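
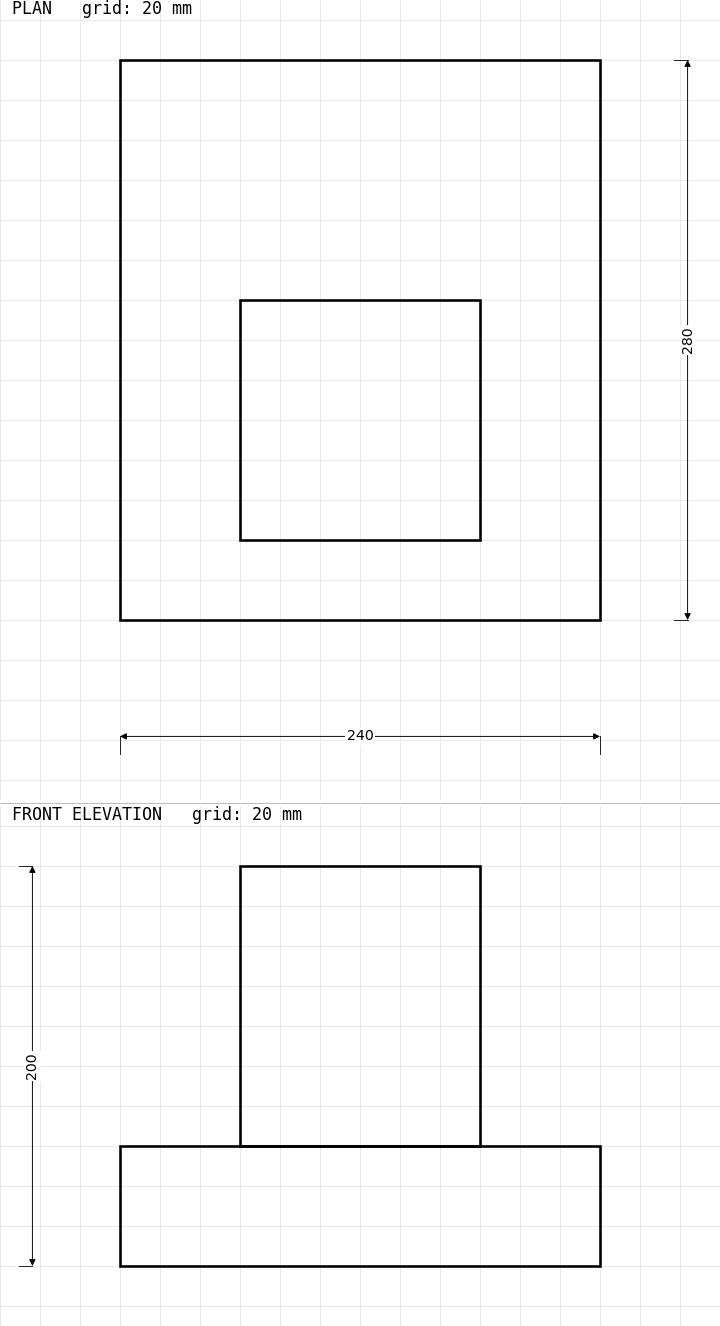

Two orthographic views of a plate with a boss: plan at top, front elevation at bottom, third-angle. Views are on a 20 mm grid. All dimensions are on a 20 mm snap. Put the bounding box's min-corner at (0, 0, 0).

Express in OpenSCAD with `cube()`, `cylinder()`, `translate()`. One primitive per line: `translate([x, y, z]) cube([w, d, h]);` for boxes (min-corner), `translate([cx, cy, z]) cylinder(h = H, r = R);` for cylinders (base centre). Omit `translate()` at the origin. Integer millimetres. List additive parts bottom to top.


cube([240, 280, 60]);
translate([60, 40, 60]) cube([120, 120, 140]);


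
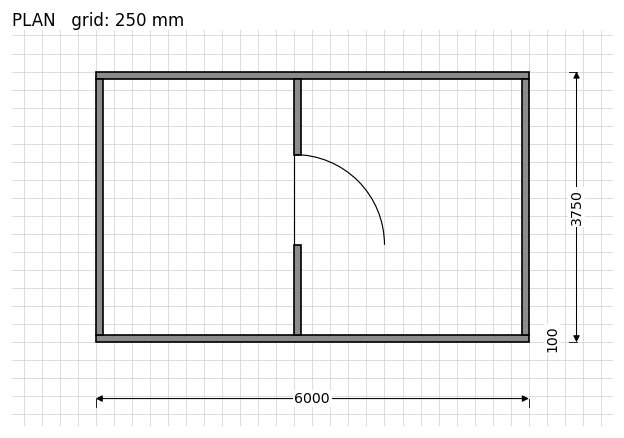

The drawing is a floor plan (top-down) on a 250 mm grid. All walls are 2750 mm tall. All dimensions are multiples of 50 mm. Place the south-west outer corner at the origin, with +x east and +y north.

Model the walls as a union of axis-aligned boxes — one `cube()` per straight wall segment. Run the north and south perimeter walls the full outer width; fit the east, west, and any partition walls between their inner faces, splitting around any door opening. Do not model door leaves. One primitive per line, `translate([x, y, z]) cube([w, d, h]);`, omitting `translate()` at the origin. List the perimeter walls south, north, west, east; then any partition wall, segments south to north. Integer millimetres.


cube([6000, 100, 2750]);
translate([0, 3650, 0]) cube([6000, 100, 2750]);
translate([0, 100, 0]) cube([100, 3550, 2750]);
translate([5900, 100, 0]) cube([100, 3550, 2750]);
translate([2750, 100, 0]) cube([100, 1250, 2750]);
translate([2750, 2600, 0]) cube([100, 1050, 2750]);


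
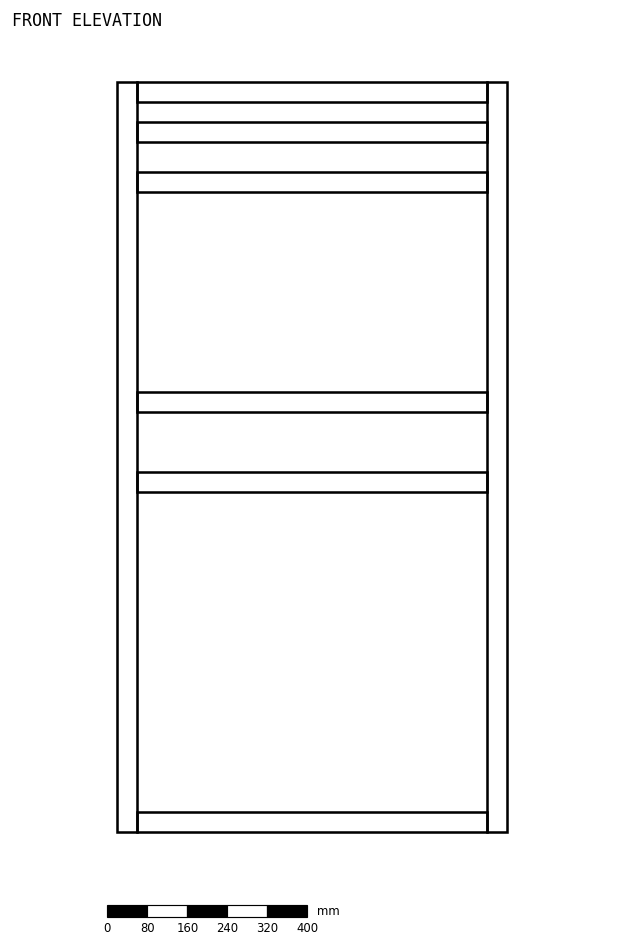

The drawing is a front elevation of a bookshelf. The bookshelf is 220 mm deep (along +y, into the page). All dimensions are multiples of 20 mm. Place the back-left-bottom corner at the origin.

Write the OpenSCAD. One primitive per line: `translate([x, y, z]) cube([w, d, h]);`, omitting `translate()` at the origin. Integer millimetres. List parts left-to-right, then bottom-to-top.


cube([40, 220, 1500]);
translate([40, 0, 0]) cube([700, 220, 40]);
translate([40, 0, 680]) cube([700, 220, 40]);
translate([40, 0, 840]) cube([700, 220, 40]);
translate([40, 0, 1280]) cube([700, 220, 40]);
translate([40, 0, 1380]) cube([700, 220, 40]);
translate([40, 0, 1460]) cube([700, 220, 40]);
translate([740, 0, 0]) cube([40, 220, 1500]);


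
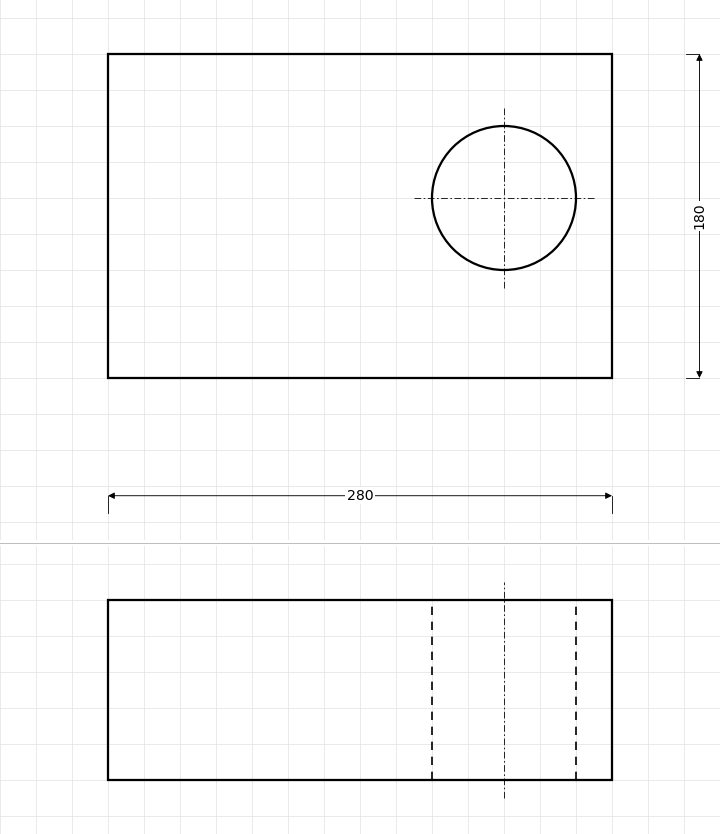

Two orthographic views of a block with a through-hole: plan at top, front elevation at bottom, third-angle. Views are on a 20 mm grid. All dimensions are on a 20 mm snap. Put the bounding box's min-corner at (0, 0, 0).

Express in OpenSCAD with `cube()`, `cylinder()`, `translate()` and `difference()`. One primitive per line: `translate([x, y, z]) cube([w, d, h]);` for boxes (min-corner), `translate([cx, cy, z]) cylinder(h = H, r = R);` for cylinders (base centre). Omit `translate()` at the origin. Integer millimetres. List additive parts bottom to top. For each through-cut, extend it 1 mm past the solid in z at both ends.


difference() {
  cube([280, 180, 100]);
  translate([220, 100, -1]) cylinder(h = 102, r = 40);
}


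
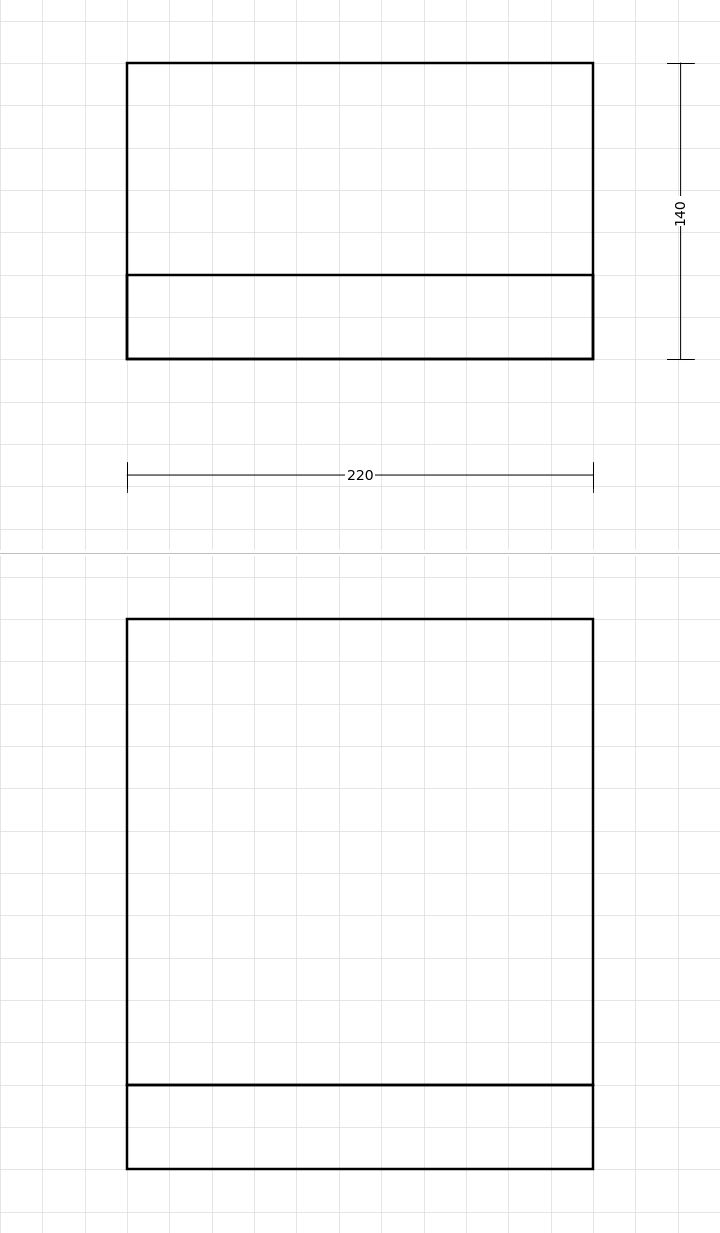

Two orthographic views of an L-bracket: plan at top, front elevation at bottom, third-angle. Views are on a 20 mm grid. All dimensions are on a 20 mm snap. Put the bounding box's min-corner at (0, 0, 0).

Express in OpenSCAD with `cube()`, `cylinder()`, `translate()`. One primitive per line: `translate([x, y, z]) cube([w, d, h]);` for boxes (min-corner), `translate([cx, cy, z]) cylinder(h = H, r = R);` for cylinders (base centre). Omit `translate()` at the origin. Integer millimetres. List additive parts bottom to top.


cube([220, 140, 40]);
translate([0, 0, 40]) cube([220, 40, 220]);


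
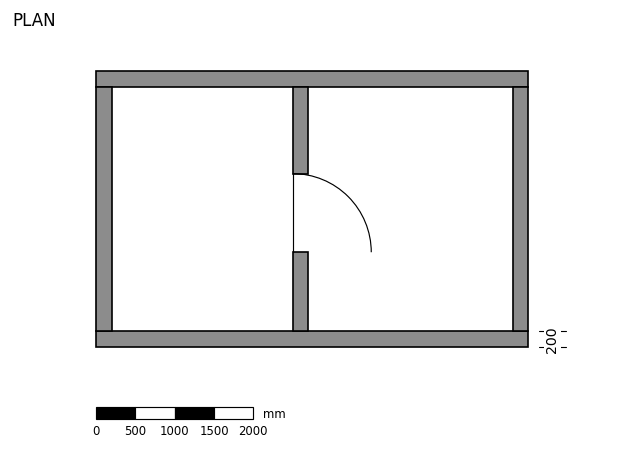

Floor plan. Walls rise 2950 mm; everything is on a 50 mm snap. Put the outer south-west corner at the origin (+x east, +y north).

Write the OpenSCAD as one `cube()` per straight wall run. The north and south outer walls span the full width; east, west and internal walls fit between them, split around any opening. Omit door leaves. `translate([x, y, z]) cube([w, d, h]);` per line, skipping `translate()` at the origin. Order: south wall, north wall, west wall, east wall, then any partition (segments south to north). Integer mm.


cube([5500, 200, 2950]);
translate([0, 3300, 0]) cube([5500, 200, 2950]);
translate([0, 200, 0]) cube([200, 3100, 2950]);
translate([5300, 200, 0]) cube([200, 3100, 2950]);
translate([2500, 200, 0]) cube([200, 1000, 2950]);
translate([2500, 2200, 0]) cube([200, 1100, 2950]);


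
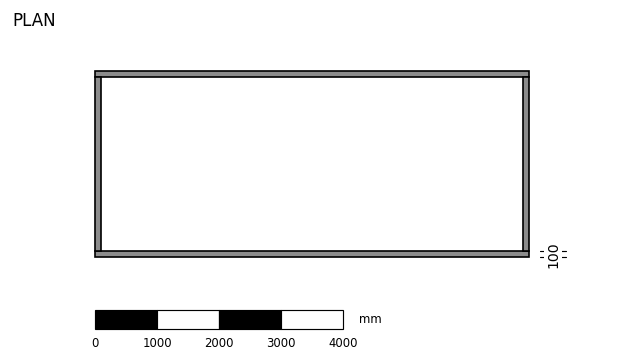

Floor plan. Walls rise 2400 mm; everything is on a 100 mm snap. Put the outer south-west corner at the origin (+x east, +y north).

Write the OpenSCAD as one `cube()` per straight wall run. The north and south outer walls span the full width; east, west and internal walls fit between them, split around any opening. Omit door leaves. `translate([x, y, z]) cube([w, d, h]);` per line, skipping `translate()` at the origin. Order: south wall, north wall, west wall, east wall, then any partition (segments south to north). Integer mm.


cube([7000, 100, 2400]);
translate([0, 2900, 0]) cube([7000, 100, 2400]);
translate([0, 100, 0]) cube([100, 2800, 2400]);
translate([6900, 100, 0]) cube([100, 2800, 2400]);


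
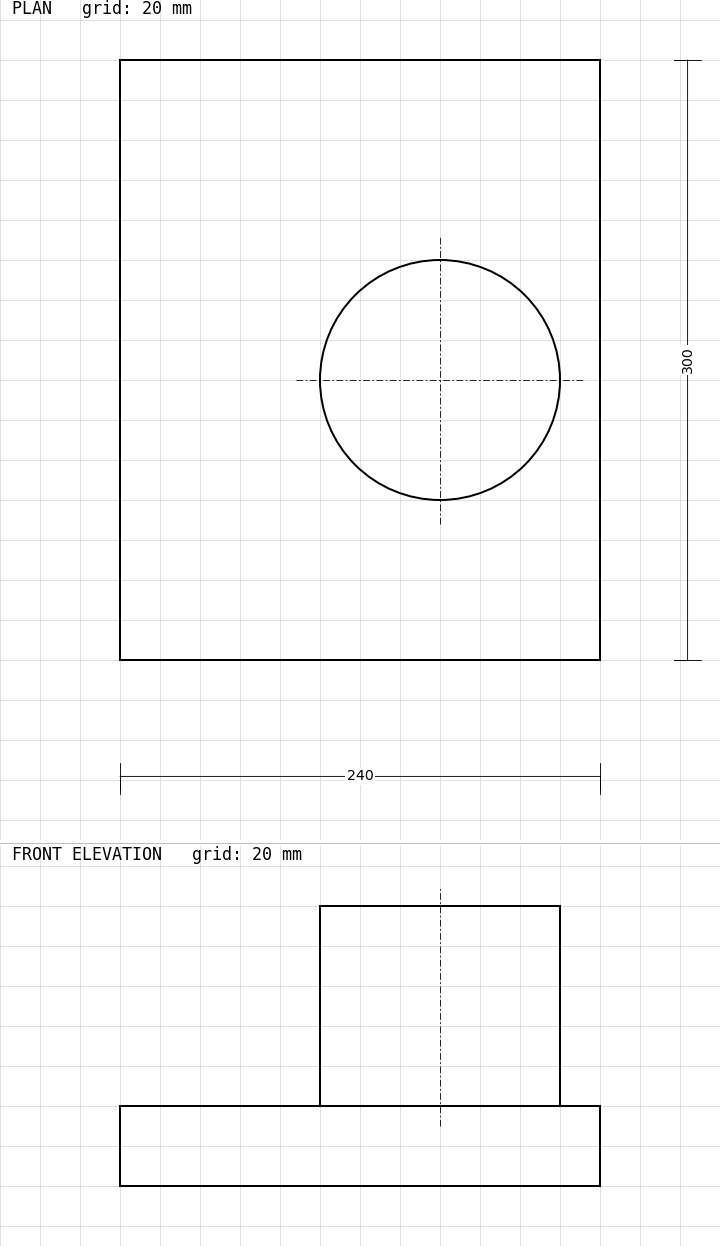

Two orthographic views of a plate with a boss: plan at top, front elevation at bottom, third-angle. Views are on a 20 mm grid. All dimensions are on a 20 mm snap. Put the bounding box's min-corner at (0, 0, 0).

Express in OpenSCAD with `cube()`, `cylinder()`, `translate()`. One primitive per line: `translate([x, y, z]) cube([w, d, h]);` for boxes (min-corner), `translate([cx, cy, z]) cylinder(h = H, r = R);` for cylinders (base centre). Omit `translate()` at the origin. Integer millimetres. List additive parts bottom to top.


cube([240, 300, 40]);
translate([160, 140, 40]) cylinder(h = 100, r = 60);


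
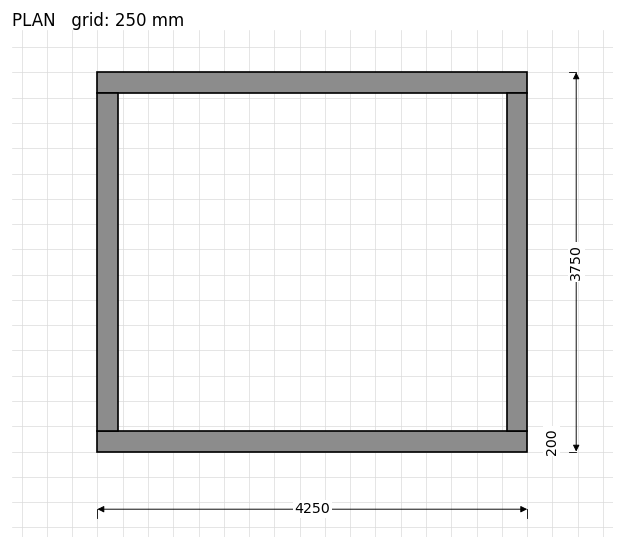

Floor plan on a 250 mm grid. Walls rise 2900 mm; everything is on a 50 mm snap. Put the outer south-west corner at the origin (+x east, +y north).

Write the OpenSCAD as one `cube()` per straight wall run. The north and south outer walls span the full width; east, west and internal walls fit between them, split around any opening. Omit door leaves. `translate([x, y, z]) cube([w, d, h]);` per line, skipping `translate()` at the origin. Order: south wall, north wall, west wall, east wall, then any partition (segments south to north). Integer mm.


cube([4250, 200, 2900]);
translate([0, 3550, 0]) cube([4250, 200, 2900]);
translate([0, 200, 0]) cube([200, 3350, 2900]);
translate([4050, 200, 0]) cube([200, 3350, 2900]);


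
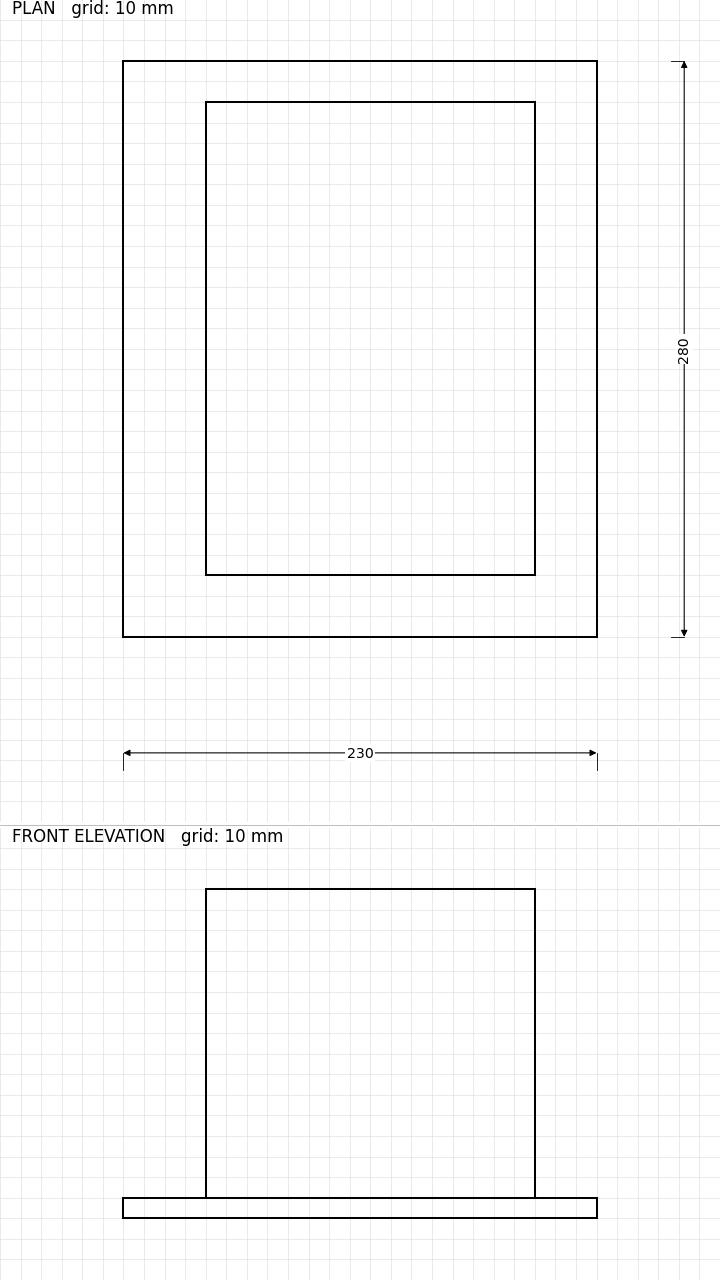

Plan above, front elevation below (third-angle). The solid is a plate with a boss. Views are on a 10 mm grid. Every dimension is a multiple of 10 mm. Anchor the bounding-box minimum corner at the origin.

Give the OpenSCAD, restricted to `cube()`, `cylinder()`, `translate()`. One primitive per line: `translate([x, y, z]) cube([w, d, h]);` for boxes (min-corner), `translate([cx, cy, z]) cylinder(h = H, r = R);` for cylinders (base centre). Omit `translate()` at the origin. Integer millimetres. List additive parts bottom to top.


cube([230, 280, 10]);
translate([40, 30, 10]) cube([160, 230, 150]);


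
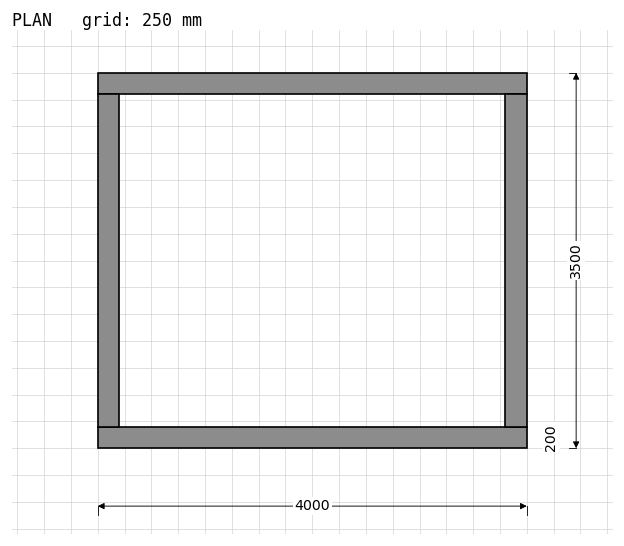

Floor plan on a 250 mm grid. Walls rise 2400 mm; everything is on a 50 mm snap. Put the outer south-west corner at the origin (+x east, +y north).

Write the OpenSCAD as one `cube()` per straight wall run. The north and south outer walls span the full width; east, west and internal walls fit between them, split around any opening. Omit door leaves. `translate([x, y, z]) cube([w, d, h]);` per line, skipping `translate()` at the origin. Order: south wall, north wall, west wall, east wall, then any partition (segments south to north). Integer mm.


cube([4000, 200, 2400]);
translate([0, 3300, 0]) cube([4000, 200, 2400]);
translate([0, 200, 0]) cube([200, 3100, 2400]);
translate([3800, 200, 0]) cube([200, 3100, 2400]);


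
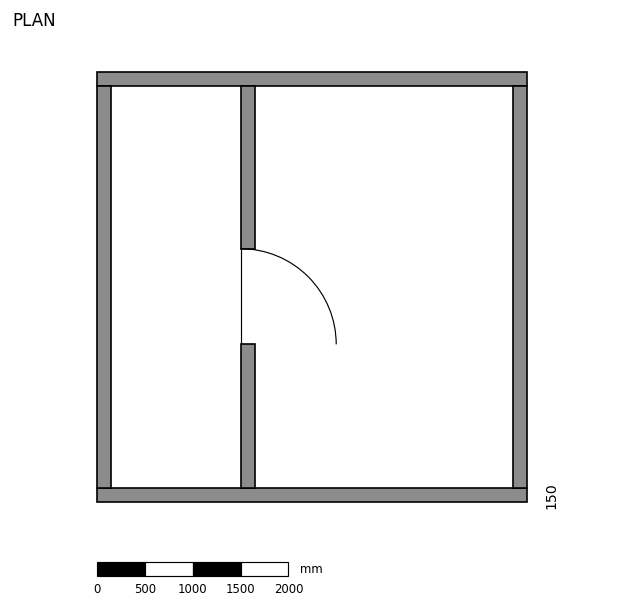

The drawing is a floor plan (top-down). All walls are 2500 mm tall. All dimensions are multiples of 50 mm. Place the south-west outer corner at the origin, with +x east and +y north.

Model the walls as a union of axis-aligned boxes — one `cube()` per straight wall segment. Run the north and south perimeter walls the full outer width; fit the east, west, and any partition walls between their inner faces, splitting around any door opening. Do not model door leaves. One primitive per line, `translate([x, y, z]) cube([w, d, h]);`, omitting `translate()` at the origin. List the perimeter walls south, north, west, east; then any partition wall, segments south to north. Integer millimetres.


cube([4500, 150, 2500]);
translate([0, 4350, 0]) cube([4500, 150, 2500]);
translate([0, 150, 0]) cube([150, 4200, 2500]);
translate([4350, 150, 0]) cube([150, 4200, 2500]);
translate([1500, 150, 0]) cube([150, 1500, 2500]);
translate([1500, 2650, 0]) cube([150, 1700, 2500]);


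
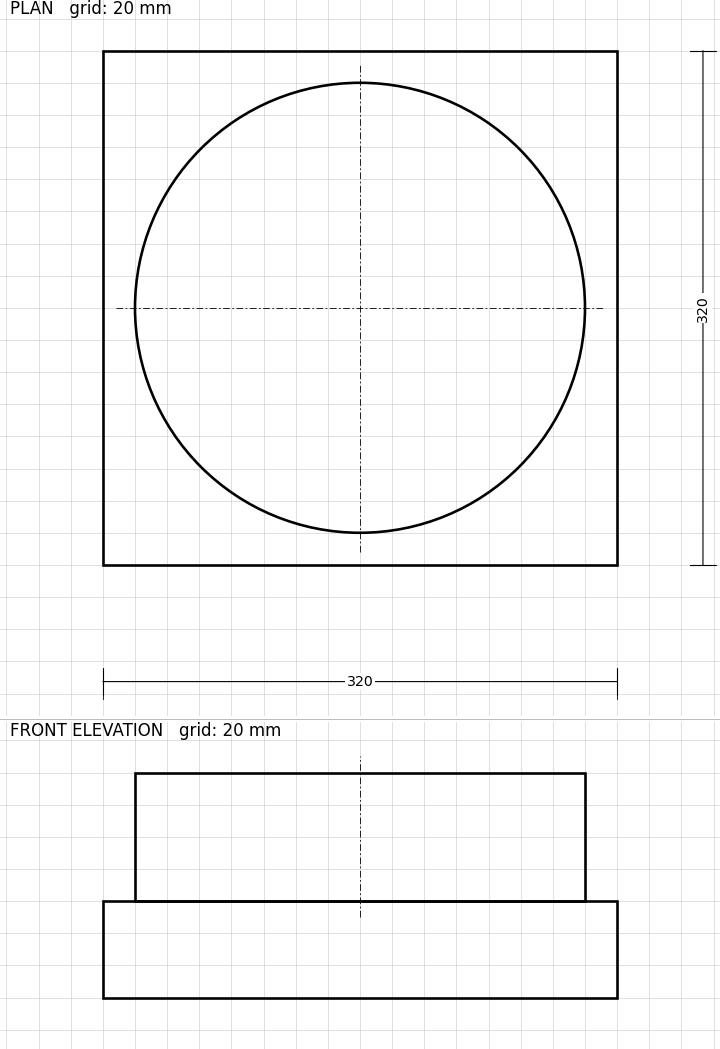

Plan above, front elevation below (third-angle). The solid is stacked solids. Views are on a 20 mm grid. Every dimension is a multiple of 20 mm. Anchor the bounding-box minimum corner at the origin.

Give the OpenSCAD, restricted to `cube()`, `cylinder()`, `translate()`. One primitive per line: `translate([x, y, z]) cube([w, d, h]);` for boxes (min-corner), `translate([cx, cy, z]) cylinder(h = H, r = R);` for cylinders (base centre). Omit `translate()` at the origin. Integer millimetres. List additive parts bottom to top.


cube([320, 320, 60]);
translate([160, 160, 60]) cylinder(h = 80, r = 140);


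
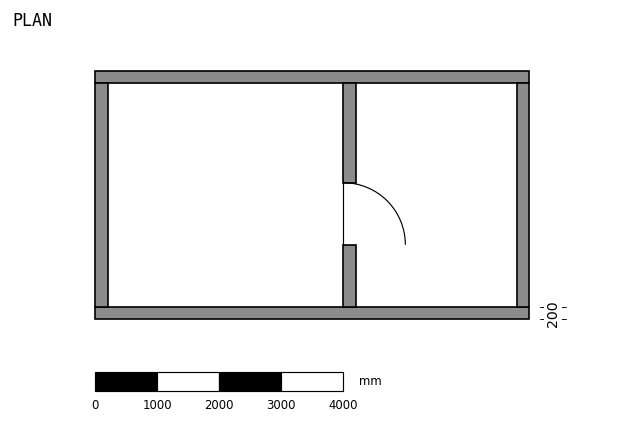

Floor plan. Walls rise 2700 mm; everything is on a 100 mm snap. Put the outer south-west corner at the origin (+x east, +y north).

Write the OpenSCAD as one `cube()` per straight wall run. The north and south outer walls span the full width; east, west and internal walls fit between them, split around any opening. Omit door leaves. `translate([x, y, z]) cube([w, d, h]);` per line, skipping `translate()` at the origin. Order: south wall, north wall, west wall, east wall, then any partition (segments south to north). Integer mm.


cube([7000, 200, 2700]);
translate([0, 3800, 0]) cube([7000, 200, 2700]);
translate([0, 200, 0]) cube([200, 3600, 2700]);
translate([6800, 200, 0]) cube([200, 3600, 2700]);
translate([4000, 200, 0]) cube([200, 1000, 2700]);
translate([4000, 2200, 0]) cube([200, 1600, 2700]);


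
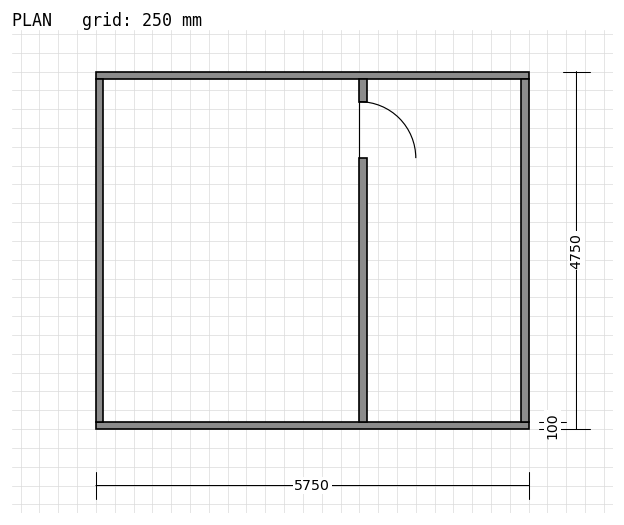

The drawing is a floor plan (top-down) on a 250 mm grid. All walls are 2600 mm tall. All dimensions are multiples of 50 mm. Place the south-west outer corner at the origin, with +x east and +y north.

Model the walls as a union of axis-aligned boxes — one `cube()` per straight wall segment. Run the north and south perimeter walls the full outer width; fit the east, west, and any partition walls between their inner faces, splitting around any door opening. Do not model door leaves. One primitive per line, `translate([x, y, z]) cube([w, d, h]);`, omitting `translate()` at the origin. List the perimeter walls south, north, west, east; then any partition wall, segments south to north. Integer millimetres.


cube([5750, 100, 2600]);
translate([0, 4650, 0]) cube([5750, 100, 2600]);
translate([0, 100, 0]) cube([100, 4550, 2600]);
translate([5650, 100, 0]) cube([100, 4550, 2600]);
translate([3500, 100, 0]) cube([100, 3500, 2600]);
translate([3500, 4350, 0]) cube([100, 300, 2600]);


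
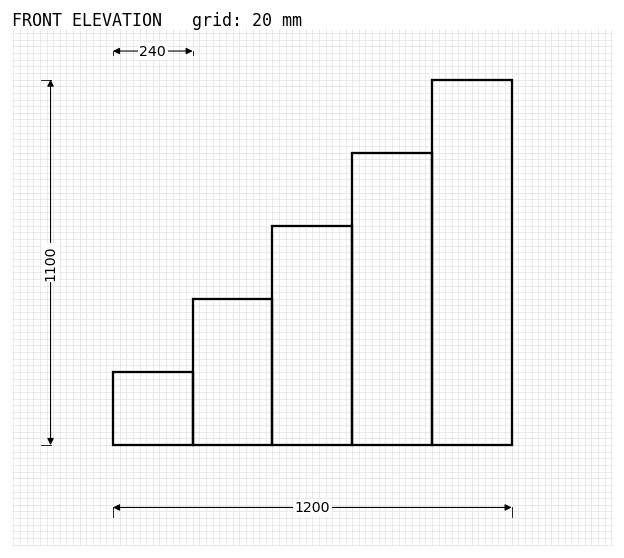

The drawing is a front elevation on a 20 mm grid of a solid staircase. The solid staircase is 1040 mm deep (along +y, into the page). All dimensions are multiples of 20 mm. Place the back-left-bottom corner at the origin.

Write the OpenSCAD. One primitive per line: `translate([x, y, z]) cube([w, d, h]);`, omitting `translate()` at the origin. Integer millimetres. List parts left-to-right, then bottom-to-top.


cube([240, 1040, 220]);
translate([240, 0, 0]) cube([240, 1040, 440]);
translate([480, 0, 0]) cube([240, 1040, 660]);
translate([720, 0, 0]) cube([240, 1040, 880]);
translate([960, 0, 0]) cube([240, 1040, 1100]);


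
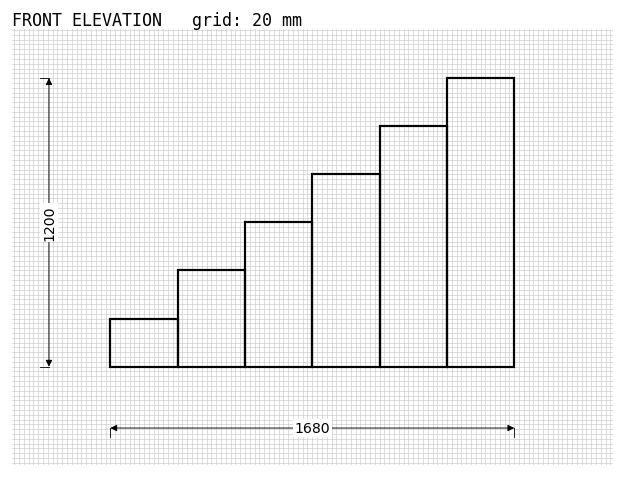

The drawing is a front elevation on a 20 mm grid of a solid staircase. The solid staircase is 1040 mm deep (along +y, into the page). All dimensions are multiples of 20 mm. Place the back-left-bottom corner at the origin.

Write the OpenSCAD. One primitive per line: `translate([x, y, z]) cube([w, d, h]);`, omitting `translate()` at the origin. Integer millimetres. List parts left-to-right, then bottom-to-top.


cube([280, 1040, 200]);
translate([280, 0, 0]) cube([280, 1040, 400]);
translate([560, 0, 0]) cube([280, 1040, 600]);
translate([840, 0, 0]) cube([280, 1040, 800]);
translate([1120, 0, 0]) cube([280, 1040, 1000]);
translate([1400, 0, 0]) cube([280, 1040, 1200]);


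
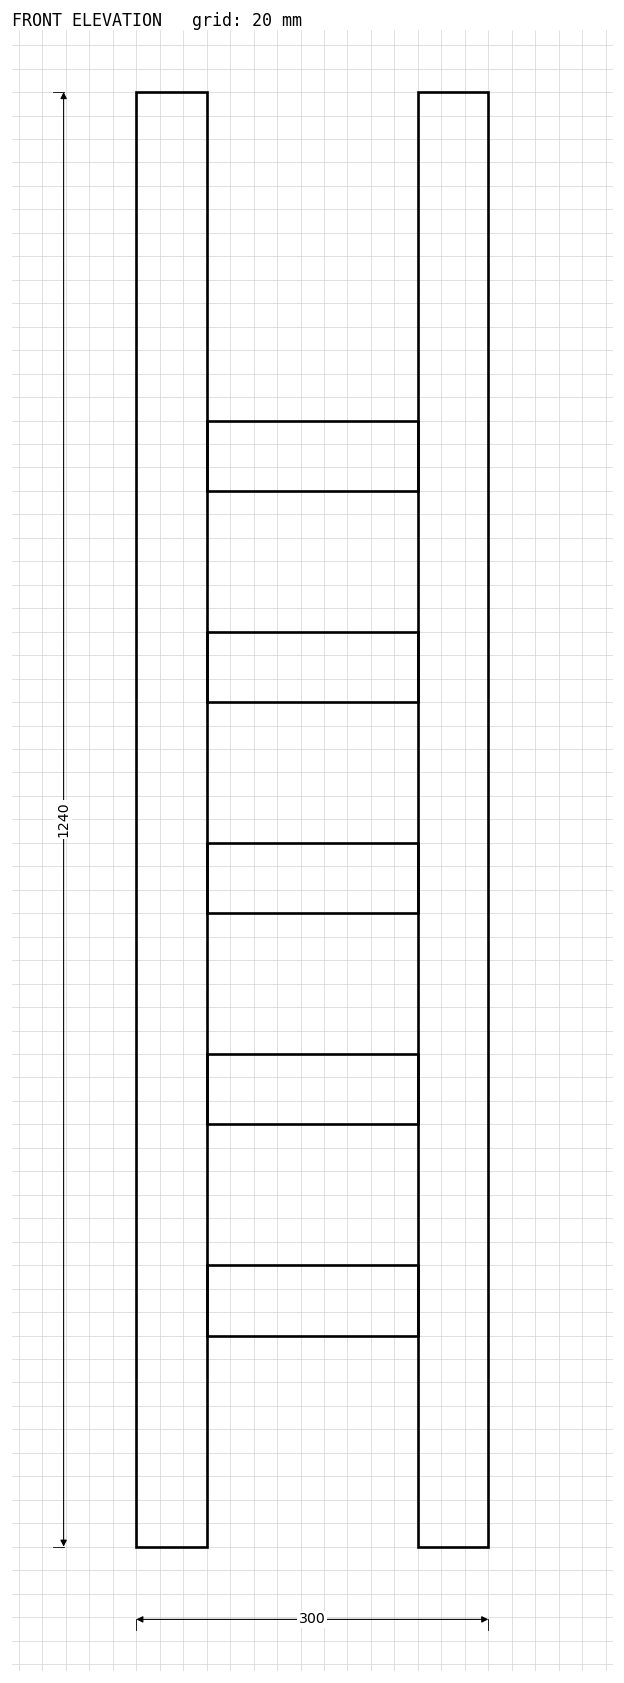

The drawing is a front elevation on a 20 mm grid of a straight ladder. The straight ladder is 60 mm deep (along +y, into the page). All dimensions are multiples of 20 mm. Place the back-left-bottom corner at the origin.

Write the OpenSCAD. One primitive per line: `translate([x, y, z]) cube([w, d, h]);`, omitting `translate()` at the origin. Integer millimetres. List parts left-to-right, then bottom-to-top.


cube([60, 60, 1240]);
translate([60, 0, 180]) cube([180, 60, 60]);
translate([60, 0, 360]) cube([180, 60, 60]);
translate([60, 0, 540]) cube([180, 60, 60]);
translate([60, 0, 720]) cube([180, 60, 60]);
translate([60, 0, 900]) cube([180, 60, 60]);
translate([240, 0, 0]) cube([60, 60, 1240]);


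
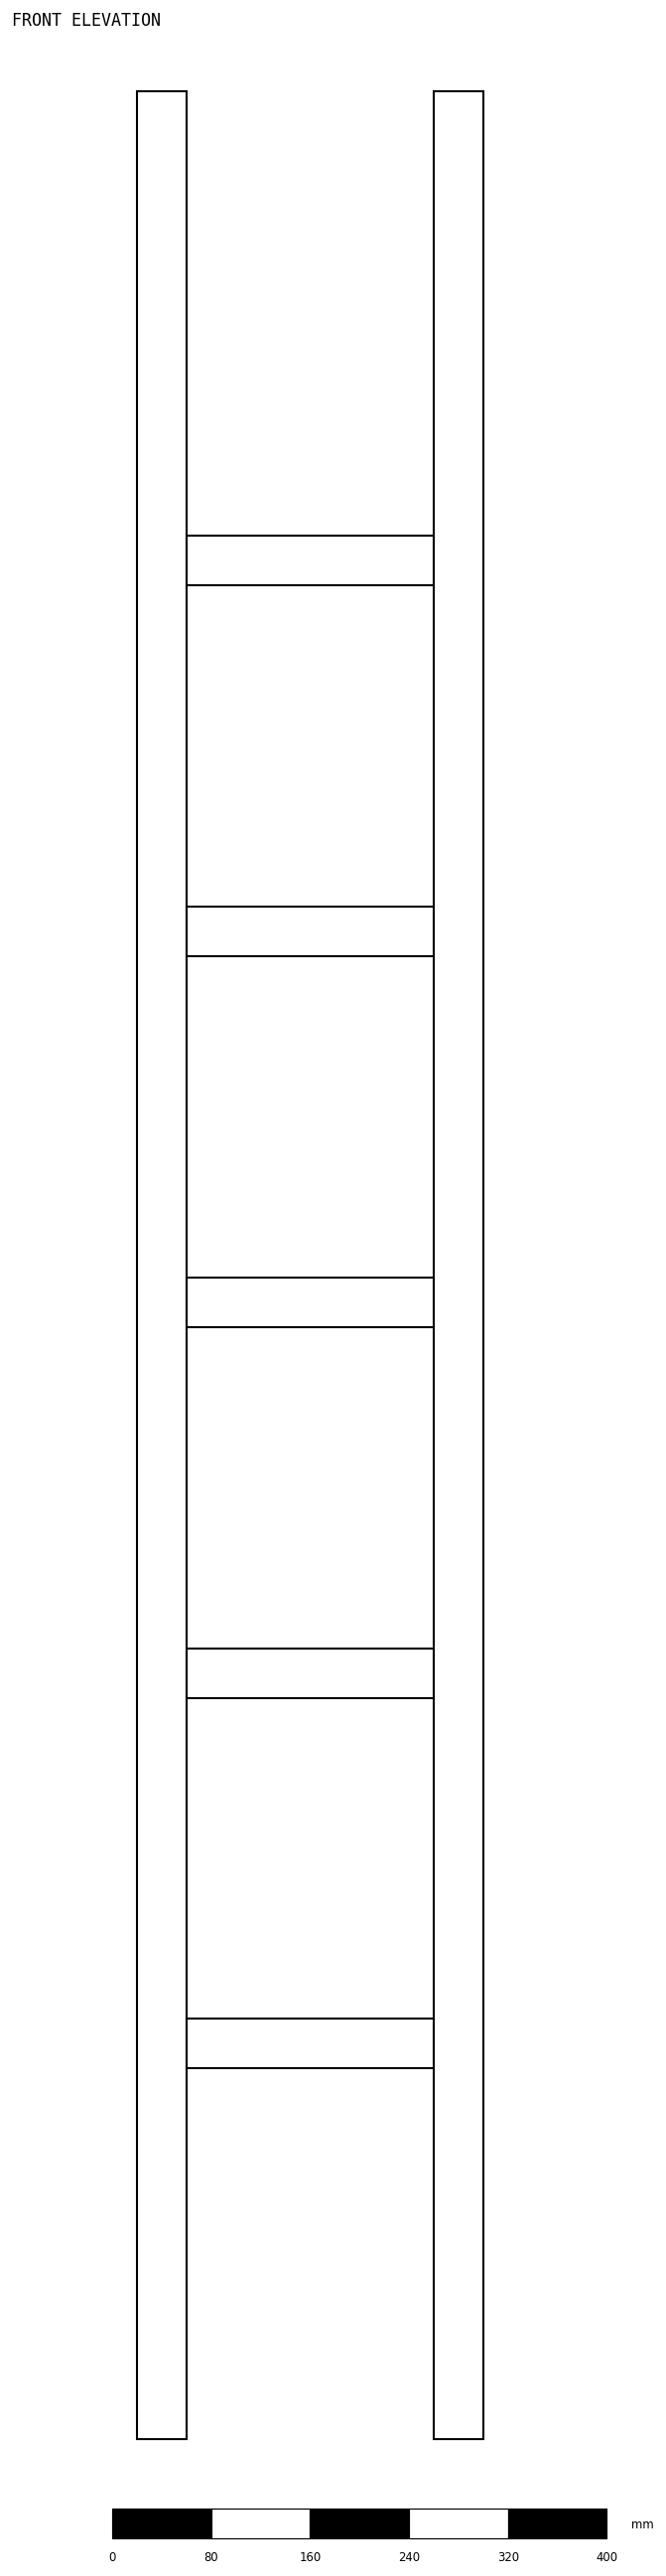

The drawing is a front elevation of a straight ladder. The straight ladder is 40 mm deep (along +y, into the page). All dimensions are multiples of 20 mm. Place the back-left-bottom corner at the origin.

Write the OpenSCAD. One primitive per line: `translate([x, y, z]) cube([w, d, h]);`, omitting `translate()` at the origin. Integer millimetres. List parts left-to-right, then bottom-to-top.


cube([40, 40, 1900]);
translate([40, 0, 300]) cube([200, 40, 40]);
translate([40, 0, 600]) cube([200, 40, 40]);
translate([40, 0, 900]) cube([200, 40, 40]);
translate([40, 0, 1200]) cube([200, 40, 40]);
translate([40, 0, 1500]) cube([200, 40, 40]);
translate([240, 0, 0]) cube([40, 40, 1900]);


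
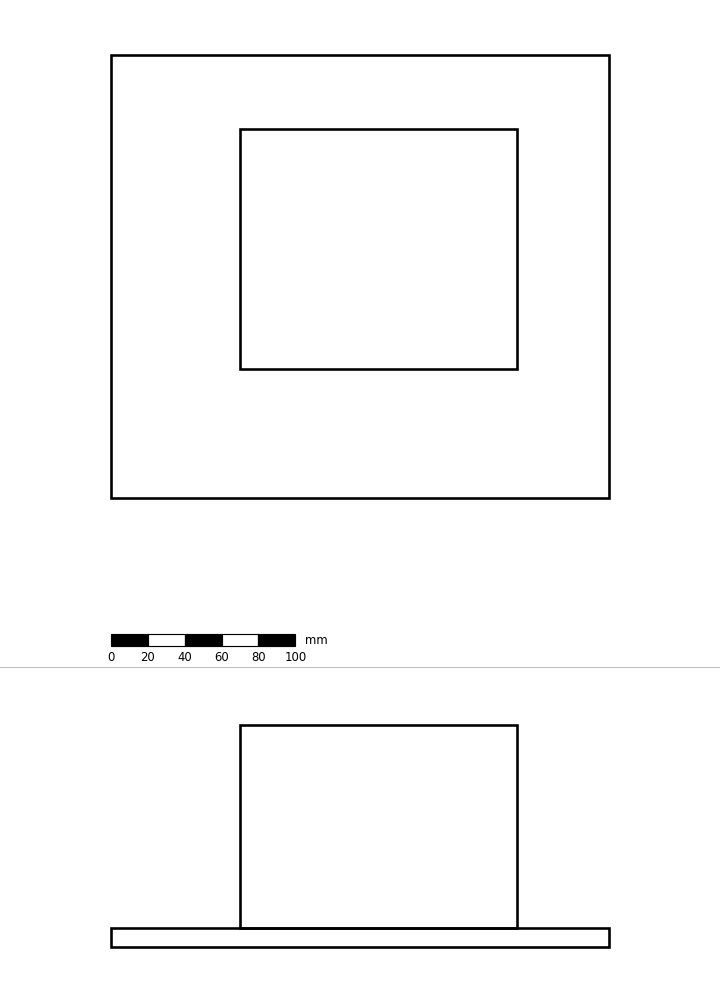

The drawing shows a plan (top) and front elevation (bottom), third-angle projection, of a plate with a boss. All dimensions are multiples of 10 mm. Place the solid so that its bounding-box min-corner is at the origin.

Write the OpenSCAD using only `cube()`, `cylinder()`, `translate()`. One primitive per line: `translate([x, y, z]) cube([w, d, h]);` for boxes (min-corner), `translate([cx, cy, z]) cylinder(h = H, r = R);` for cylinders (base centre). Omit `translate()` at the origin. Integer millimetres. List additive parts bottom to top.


cube([270, 240, 10]);
translate([70, 70, 10]) cube([150, 130, 110]);


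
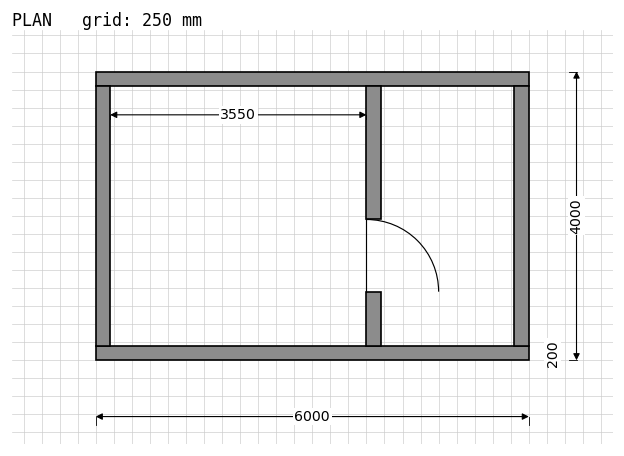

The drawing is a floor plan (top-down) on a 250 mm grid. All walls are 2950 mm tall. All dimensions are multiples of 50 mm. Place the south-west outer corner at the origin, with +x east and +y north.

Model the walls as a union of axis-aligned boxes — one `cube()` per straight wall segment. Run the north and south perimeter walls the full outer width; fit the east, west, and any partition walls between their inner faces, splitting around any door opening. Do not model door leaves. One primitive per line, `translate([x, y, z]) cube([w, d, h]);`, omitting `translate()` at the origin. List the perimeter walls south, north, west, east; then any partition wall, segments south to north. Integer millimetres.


cube([6000, 200, 2950]);
translate([0, 3800, 0]) cube([6000, 200, 2950]);
translate([0, 200, 0]) cube([200, 3600, 2950]);
translate([5800, 200, 0]) cube([200, 3600, 2950]);
translate([3750, 200, 0]) cube([200, 750, 2950]);
translate([3750, 1950, 0]) cube([200, 1850, 2950]);


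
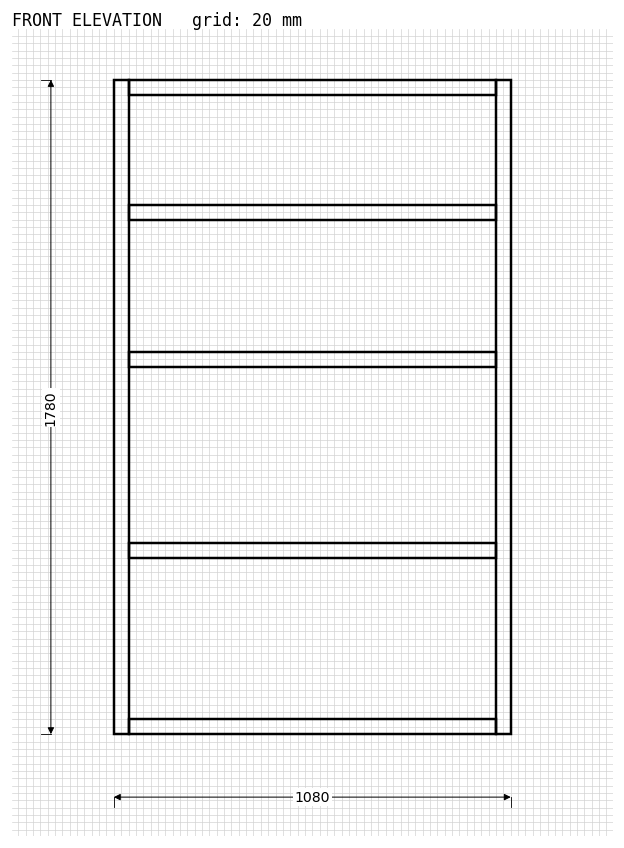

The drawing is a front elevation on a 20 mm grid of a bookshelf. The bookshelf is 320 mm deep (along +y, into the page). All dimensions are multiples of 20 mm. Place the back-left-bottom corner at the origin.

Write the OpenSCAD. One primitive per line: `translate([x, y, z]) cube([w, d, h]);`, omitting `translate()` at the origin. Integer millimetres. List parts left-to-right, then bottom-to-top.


cube([40, 320, 1780]);
translate([40, 0, 0]) cube([1000, 320, 40]);
translate([40, 0, 480]) cube([1000, 320, 40]);
translate([40, 0, 1000]) cube([1000, 320, 40]);
translate([40, 0, 1400]) cube([1000, 320, 40]);
translate([40, 0, 1740]) cube([1000, 320, 40]);
translate([1040, 0, 0]) cube([40, 320, 1780]);


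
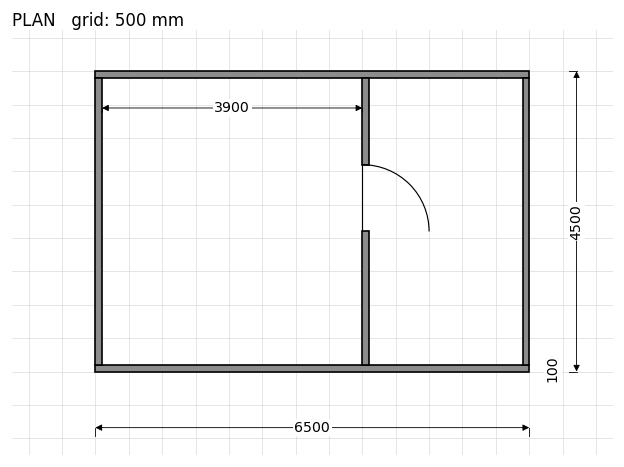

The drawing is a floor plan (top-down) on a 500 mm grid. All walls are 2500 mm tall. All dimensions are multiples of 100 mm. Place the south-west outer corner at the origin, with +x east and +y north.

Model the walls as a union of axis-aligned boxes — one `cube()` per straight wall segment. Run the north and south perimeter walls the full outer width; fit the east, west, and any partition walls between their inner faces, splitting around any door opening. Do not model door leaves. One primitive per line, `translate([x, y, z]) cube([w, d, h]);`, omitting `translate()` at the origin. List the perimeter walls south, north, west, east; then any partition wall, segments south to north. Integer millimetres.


cube([6500, 100, 2500]);
translate([0, 4400, 0]) cube([6500, 100, 2500]);
translate([0, 100, 0]) cube([100, 4300, 2500]);
translate([6400, 100, 0]) cube([100, 4300, 2500]);
translate([4000, 100, 0]) cube([100, 2000, 2500]);
translate([4000, 3100, 0]) cube([100, 1300, 2500]);


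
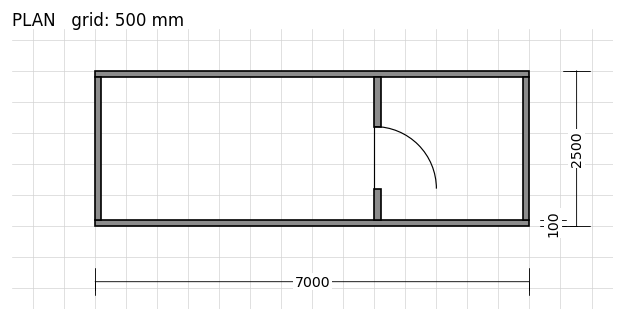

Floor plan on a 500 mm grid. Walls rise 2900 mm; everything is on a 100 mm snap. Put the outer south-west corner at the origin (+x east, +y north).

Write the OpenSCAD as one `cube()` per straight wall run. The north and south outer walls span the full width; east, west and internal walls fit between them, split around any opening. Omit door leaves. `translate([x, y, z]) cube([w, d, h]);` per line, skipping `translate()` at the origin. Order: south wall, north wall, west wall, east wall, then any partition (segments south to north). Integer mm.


cube([7000, 100, 2900]);
translate([0, 2400, 0]) cube([7000, 100, 2900]);
translate([0, 100, 0]) cube([100, 2300, 2900]);
translate([6900, 100, 0]) cube([100, 2300, 2900]);
translate([4500, 100, 0]) cube([100, 500, 2900]);
translate([4500, 1600, 0]) cube([100, 800, 2900]);


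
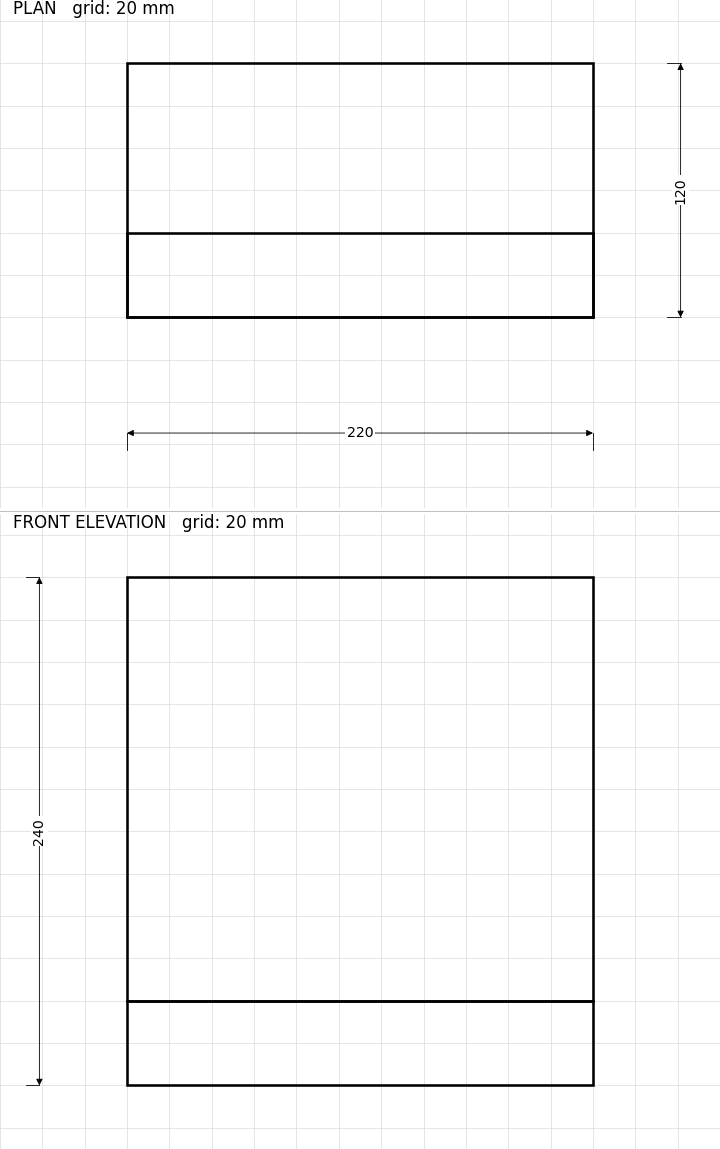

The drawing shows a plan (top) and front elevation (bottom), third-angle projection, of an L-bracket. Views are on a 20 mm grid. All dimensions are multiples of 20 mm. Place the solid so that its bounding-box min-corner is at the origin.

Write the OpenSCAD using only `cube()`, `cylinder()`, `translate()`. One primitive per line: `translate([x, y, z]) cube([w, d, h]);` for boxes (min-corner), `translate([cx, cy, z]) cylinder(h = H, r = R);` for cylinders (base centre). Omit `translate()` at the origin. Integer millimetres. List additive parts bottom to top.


cube([220, 120, 40]);
translate([0, 0, 40]) cube([220, 40, 200]);


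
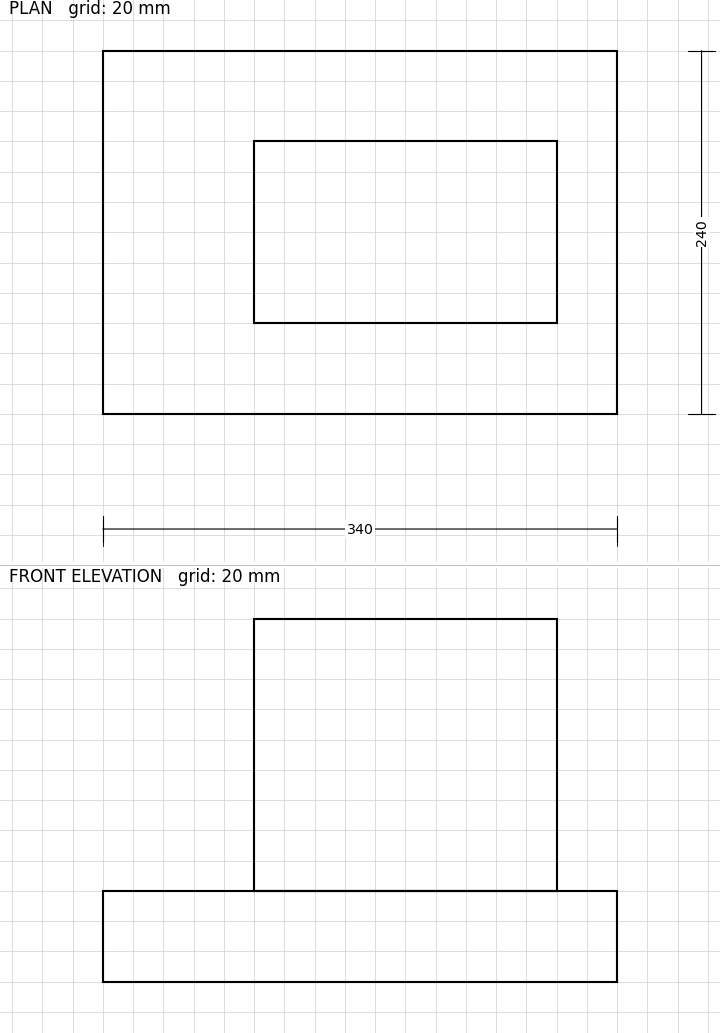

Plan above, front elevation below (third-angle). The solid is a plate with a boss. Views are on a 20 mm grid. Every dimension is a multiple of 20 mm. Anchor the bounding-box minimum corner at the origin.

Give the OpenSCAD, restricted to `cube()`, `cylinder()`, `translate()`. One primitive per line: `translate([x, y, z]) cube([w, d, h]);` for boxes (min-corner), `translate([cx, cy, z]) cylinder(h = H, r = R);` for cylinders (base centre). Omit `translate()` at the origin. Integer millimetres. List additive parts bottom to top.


cube([340, 240, 60]);
translate([100, 60, 60]) cube([200, 120, 180]);


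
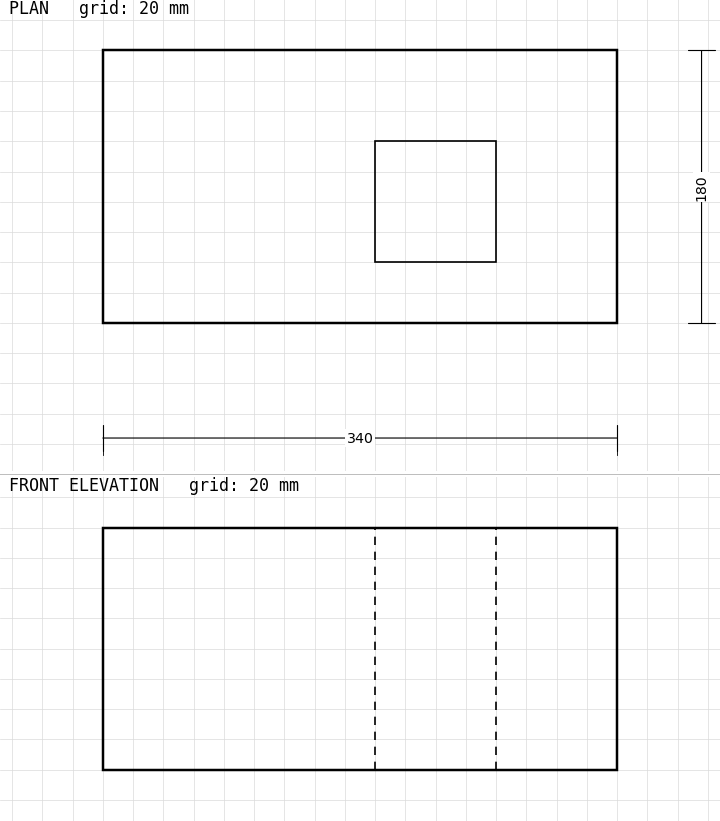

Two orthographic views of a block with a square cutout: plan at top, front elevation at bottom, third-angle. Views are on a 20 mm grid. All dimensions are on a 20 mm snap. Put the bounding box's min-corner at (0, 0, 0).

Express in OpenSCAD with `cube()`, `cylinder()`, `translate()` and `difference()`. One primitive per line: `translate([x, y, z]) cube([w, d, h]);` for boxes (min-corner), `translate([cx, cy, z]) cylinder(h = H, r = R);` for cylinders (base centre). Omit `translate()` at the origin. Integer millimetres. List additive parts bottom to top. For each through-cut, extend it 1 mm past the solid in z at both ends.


difference() {
  cube([340, 180, 160]);
  translate([180, 40, -1]) cube([80, 80, 162]);
}


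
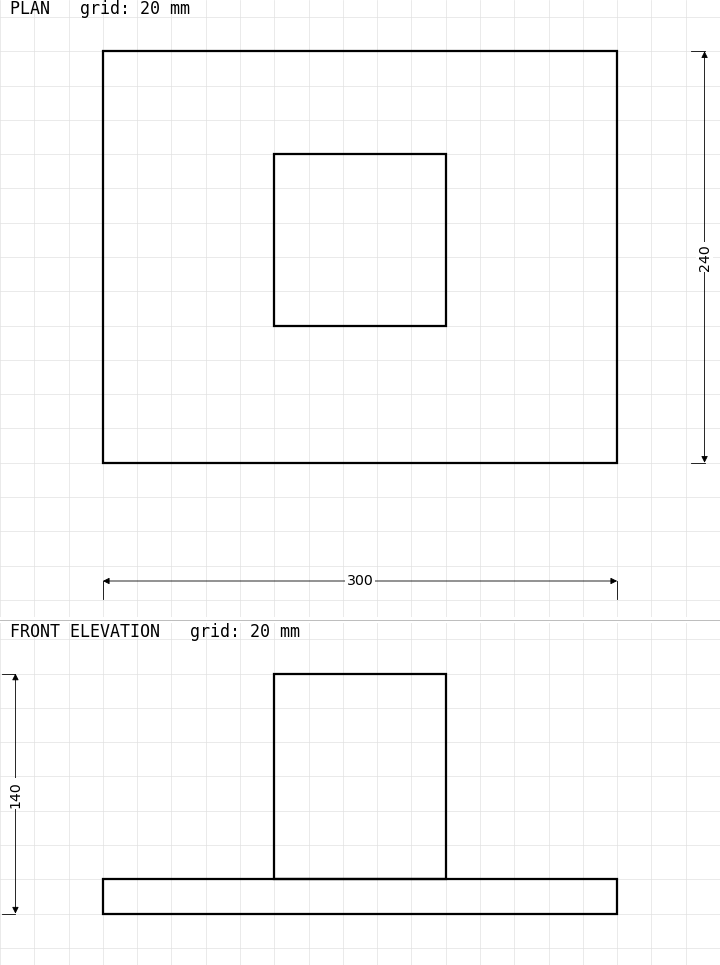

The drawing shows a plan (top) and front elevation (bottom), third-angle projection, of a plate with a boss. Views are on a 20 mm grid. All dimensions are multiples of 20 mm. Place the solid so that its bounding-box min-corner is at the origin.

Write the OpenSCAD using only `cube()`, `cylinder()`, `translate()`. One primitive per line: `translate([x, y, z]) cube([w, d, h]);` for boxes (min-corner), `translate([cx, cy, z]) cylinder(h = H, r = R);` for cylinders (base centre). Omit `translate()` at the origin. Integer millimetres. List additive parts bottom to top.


cube([300, 240, 20]);
translate([100, 80, 20]) cube([100, 100, 120]);


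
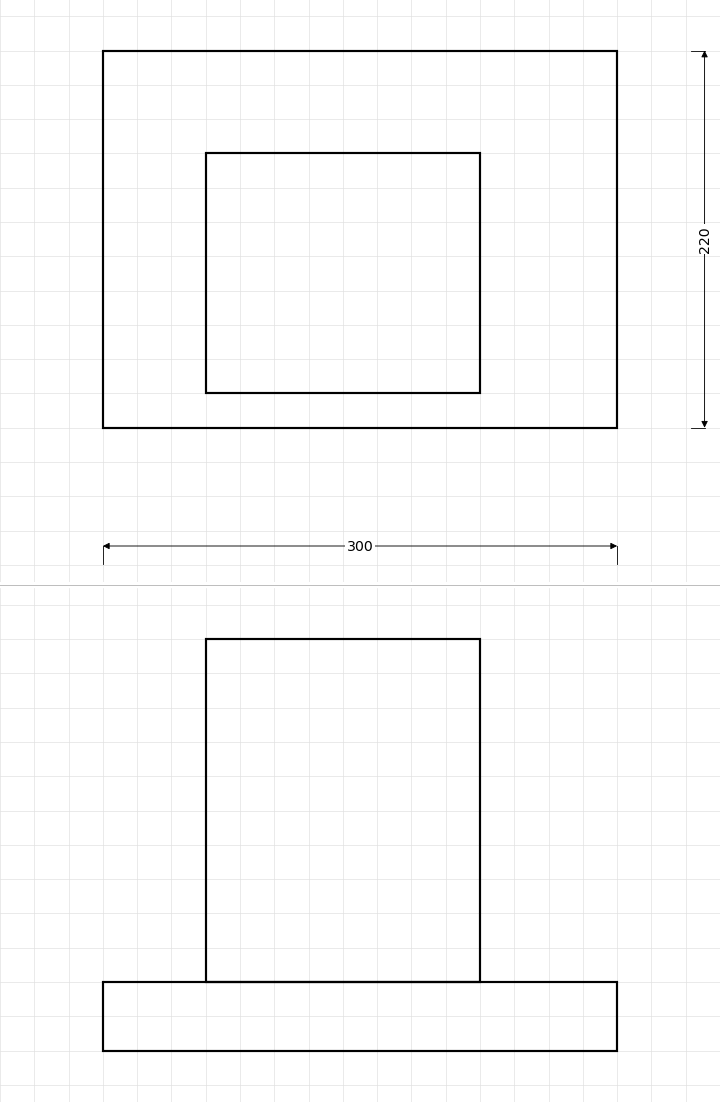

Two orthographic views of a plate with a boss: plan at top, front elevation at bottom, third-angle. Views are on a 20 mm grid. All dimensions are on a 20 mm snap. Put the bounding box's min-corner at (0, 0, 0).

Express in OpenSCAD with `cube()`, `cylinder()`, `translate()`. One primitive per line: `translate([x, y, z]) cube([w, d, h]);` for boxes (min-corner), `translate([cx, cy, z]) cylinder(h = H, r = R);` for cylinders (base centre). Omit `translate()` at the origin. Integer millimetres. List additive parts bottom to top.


cube([300, 220, 40]);
translate([60, 20, 40]) cube([160, 140, 200]);


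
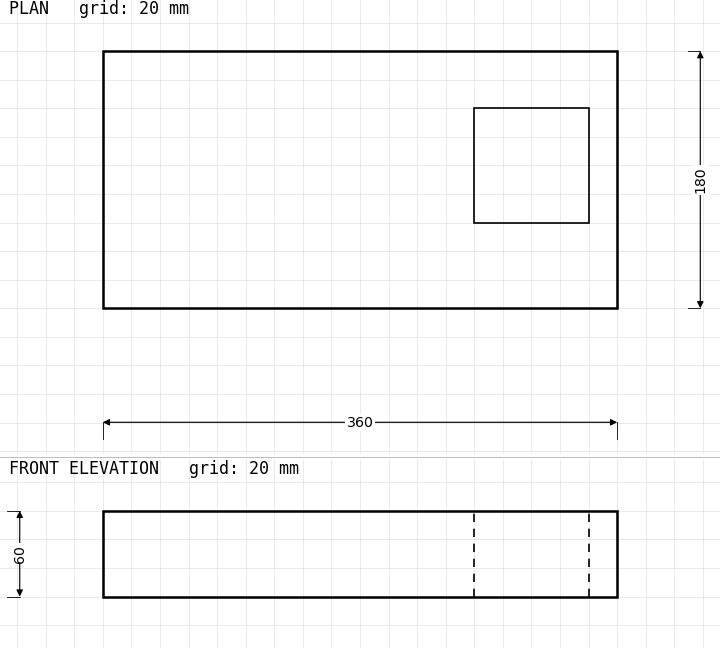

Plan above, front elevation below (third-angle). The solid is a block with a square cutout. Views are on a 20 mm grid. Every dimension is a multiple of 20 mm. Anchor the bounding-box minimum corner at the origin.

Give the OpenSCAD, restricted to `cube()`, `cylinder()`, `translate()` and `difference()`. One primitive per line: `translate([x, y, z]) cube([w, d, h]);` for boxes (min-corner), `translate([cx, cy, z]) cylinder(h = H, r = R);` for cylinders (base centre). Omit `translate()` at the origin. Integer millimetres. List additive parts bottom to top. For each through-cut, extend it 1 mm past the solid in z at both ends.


difference() {
  cube([360, 180, 60]);
  translate([260, 60, -1]) cube([80, 80, 62]);
}


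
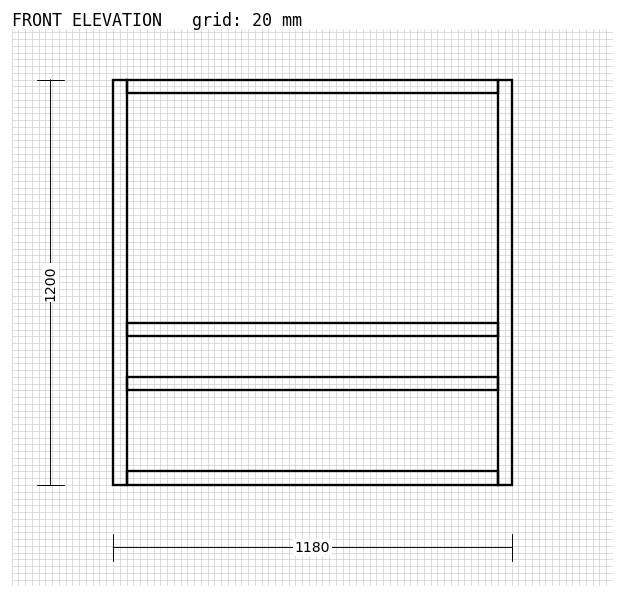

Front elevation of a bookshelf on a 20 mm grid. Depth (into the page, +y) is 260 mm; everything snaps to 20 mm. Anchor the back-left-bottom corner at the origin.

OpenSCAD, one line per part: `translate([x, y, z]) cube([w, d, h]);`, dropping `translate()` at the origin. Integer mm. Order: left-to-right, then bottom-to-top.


cube([40, 260, 1200]);
translate([40, 0, 0]) cube([1100, 260, 40]);
translate([40, 0, 280]) cube([1100, 260, 40]);
translate([40, 0, 440]) cube([1100, 260, 40]);
translate([40, 0, 1160]) cube([1100, 260, 40]);
translate([1140, 0, 0]) cube([40, 260, 1200]);


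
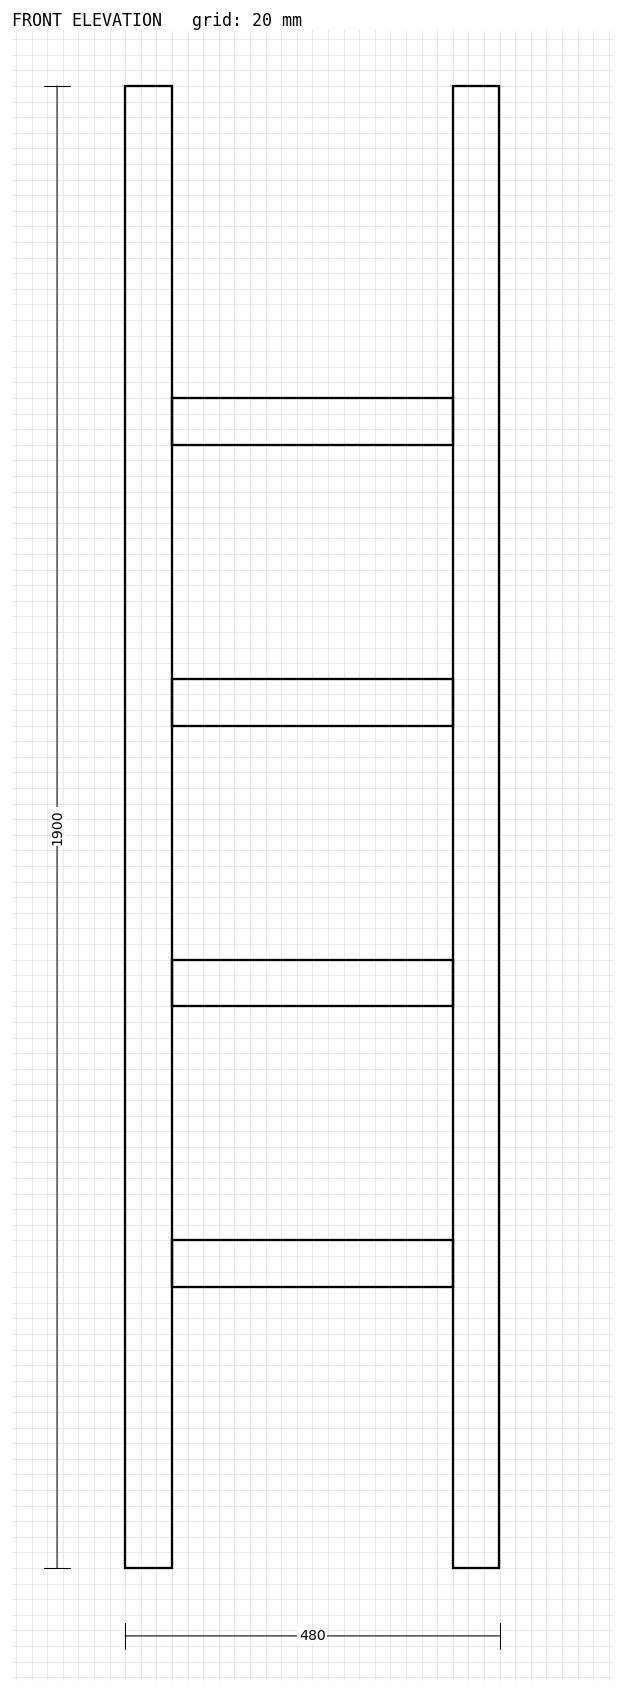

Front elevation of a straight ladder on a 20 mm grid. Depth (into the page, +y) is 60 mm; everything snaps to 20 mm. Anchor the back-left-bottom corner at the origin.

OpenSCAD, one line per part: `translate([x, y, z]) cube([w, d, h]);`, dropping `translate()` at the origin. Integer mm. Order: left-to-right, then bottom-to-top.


cube([60, 60, 1900]);
translate([60, 0, 360]) cube([360, 60, 60]);
translate([60, 0, 720]) cube([360, 60, 60]);
translate([60, 0, 1080]) cube([360, 60, 60]);
translate([60, 0, 1440]) cube([360, 60, 60]);
translate([420, 0, 0]) cube([60, 60, 1900]);


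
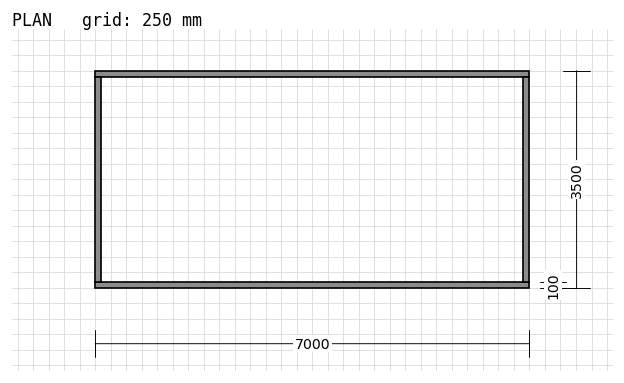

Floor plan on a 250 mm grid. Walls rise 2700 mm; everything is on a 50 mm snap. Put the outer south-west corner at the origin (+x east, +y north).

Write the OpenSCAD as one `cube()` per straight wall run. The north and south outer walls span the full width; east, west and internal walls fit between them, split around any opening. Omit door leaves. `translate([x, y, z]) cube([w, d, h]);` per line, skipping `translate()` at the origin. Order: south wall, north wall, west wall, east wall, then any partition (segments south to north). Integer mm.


cube([7000, 100, 2700]);
translate([0, 3400, 0]) cube([7000, 100, 2700]);
translate([0, 100, 0]) cube([100, 3300, 2700]);
translate([6900, 100, 0]) cube([100, 3300, 2700]);


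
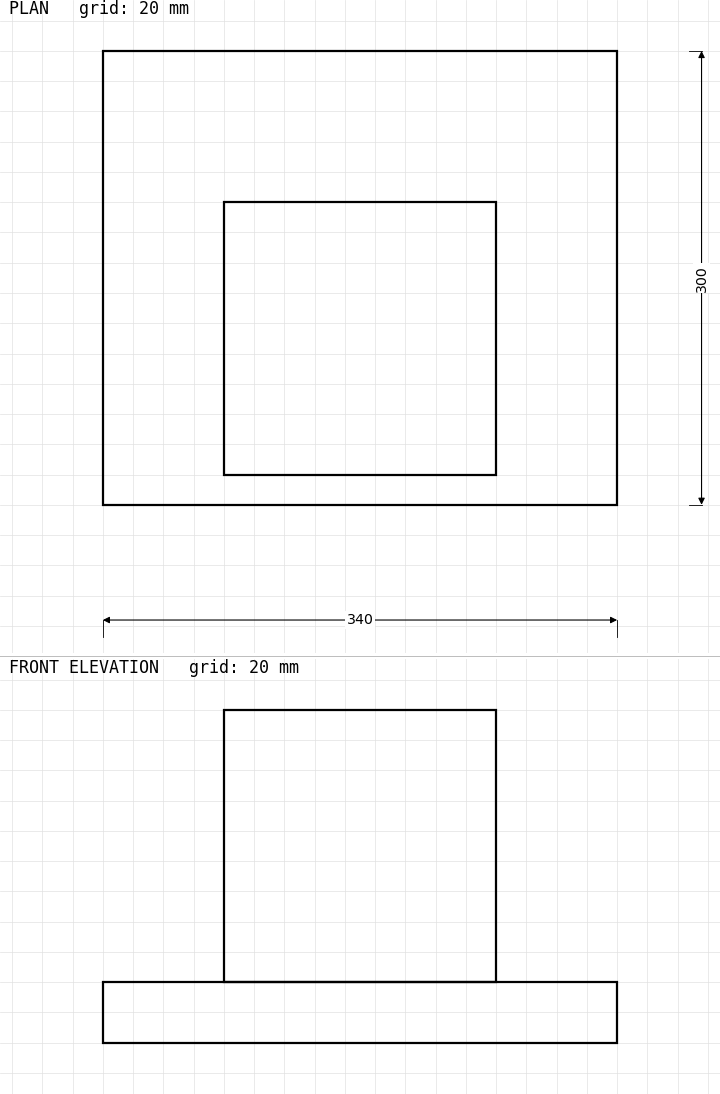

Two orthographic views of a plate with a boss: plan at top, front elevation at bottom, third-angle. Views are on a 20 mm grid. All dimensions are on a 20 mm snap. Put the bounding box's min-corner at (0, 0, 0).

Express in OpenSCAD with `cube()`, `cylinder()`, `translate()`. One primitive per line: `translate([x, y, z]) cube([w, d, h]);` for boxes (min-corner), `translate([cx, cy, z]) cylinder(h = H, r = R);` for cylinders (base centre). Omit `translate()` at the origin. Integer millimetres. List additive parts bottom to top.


cube([340, 300, 40]);
translate([80, 20, 40]) cube([180, 180, 180]);


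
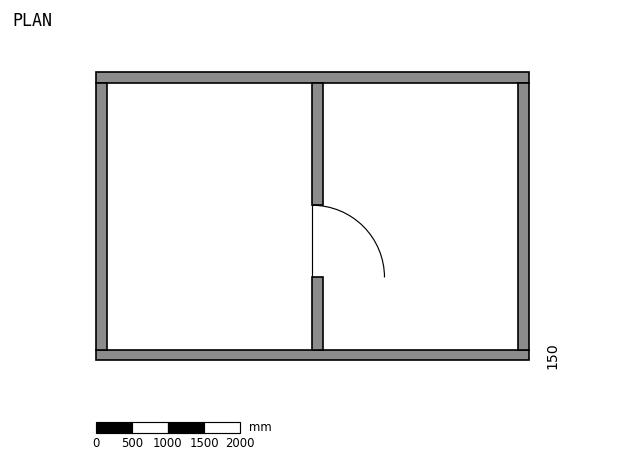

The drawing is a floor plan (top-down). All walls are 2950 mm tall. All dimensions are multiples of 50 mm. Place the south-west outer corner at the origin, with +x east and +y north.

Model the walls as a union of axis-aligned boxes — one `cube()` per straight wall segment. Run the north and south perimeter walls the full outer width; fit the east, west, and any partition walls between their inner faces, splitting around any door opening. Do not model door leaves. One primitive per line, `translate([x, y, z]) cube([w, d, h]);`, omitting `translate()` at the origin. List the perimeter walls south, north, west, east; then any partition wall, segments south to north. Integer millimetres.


cube([6000, 150, 2950]);
translate([0, 3850, 0]) cube([6000, 150, 2950]);
translate([0, 150, 0]) cube([150, 3700, 2950]);
translate([5850, 150, 0]) cube([150, 3700, 2950]);
translate([3000, 150, 0]) cube([150, 1000, 2950]);
translate([3000, 2150, 0]) cube([150, 1700, 2950]);


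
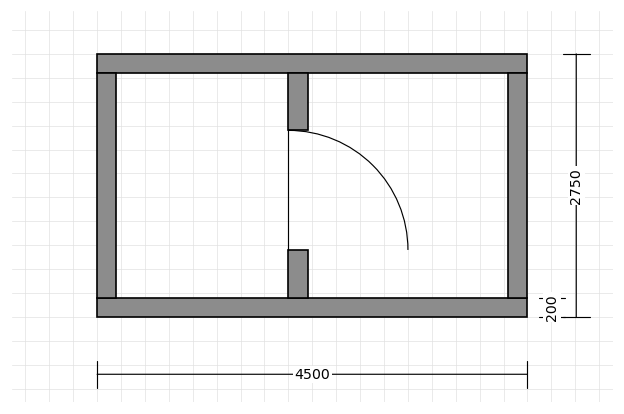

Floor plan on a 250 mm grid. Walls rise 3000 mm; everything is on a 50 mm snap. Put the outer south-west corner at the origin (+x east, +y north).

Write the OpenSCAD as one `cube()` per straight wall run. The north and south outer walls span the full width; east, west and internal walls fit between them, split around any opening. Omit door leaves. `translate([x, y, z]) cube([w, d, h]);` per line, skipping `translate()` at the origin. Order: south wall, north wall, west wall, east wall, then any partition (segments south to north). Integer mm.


cube([4500, 200, 3000]);
translate([0, 2550, 0]) cube([4500, 200, 3000]);
translate([0, 200, 0]) cube([200, 2350, 3000]);
translate([4300, 200, 0]) cube([200, 2350, 3000]);
translate([2000, 200, 0]) cube([200, 500, 3000]);
translate([2000, 1950, 0]) cube([200, 600, 3000]);


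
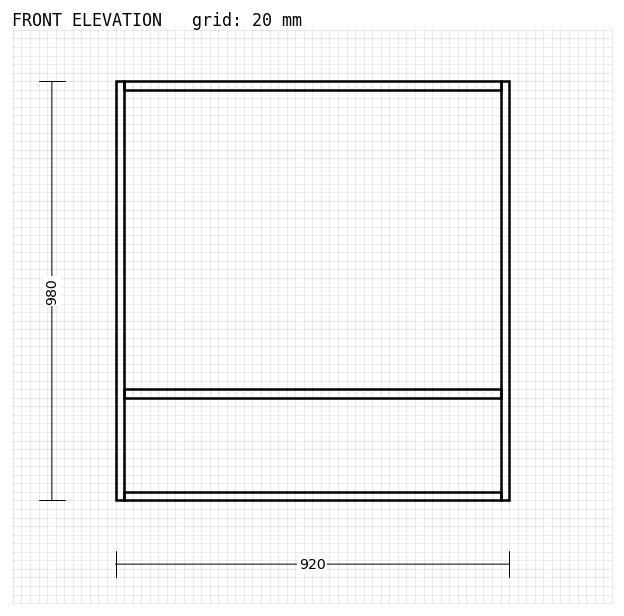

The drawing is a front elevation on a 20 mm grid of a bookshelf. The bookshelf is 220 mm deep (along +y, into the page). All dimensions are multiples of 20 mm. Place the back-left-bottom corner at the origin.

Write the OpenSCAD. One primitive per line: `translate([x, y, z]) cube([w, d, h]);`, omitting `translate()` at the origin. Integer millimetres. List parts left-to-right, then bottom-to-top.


cube([20, 220, 980]);
translate([20, 0, 0]) cube([880, 220, 20]);
translate([20, 0, 240]) cube([880, 220, 20]);
translate([20, 0, 960]) cube([880, 220, 20]);
translate([900, 0, 0]) cube([20, 220, 980]);


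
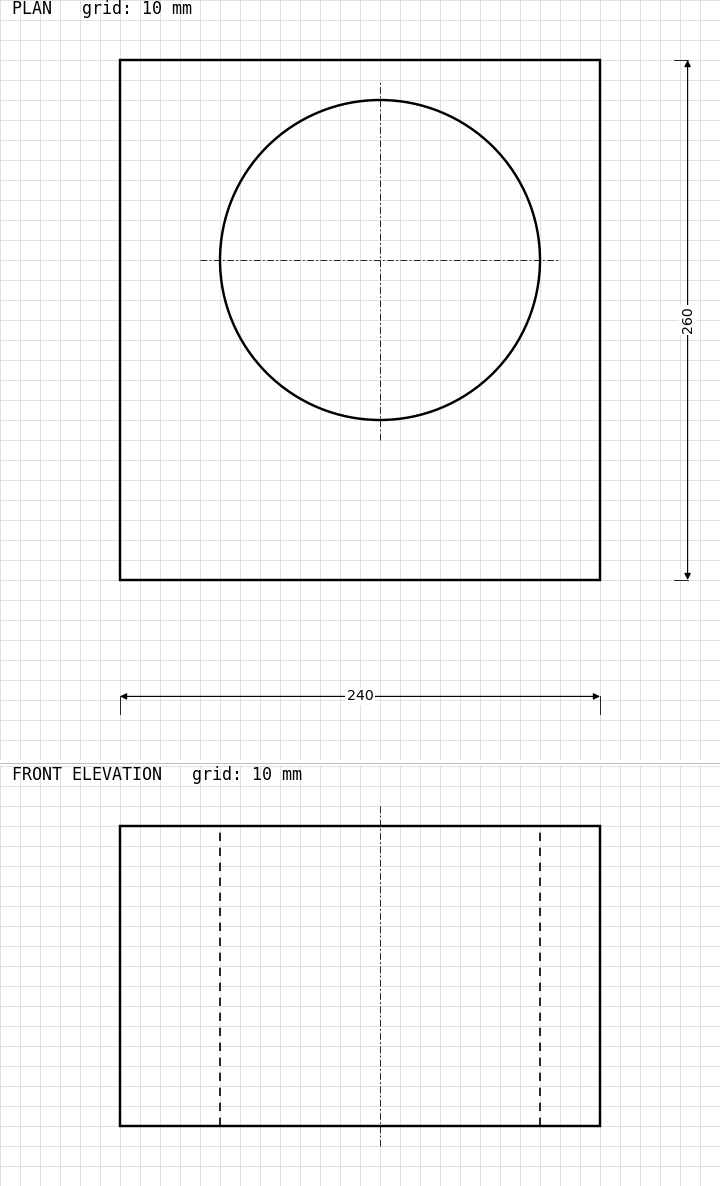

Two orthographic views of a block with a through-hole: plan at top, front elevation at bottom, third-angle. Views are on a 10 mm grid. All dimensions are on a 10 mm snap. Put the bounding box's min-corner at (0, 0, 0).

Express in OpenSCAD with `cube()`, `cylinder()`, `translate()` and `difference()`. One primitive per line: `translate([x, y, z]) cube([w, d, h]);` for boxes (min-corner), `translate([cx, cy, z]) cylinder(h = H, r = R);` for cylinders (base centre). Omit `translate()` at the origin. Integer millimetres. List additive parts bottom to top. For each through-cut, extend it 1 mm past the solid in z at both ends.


difference() {
  cube([240, 260, 150]);
  translate([130, 160, -1]) cylinder(h = 152, r = 80);
}
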